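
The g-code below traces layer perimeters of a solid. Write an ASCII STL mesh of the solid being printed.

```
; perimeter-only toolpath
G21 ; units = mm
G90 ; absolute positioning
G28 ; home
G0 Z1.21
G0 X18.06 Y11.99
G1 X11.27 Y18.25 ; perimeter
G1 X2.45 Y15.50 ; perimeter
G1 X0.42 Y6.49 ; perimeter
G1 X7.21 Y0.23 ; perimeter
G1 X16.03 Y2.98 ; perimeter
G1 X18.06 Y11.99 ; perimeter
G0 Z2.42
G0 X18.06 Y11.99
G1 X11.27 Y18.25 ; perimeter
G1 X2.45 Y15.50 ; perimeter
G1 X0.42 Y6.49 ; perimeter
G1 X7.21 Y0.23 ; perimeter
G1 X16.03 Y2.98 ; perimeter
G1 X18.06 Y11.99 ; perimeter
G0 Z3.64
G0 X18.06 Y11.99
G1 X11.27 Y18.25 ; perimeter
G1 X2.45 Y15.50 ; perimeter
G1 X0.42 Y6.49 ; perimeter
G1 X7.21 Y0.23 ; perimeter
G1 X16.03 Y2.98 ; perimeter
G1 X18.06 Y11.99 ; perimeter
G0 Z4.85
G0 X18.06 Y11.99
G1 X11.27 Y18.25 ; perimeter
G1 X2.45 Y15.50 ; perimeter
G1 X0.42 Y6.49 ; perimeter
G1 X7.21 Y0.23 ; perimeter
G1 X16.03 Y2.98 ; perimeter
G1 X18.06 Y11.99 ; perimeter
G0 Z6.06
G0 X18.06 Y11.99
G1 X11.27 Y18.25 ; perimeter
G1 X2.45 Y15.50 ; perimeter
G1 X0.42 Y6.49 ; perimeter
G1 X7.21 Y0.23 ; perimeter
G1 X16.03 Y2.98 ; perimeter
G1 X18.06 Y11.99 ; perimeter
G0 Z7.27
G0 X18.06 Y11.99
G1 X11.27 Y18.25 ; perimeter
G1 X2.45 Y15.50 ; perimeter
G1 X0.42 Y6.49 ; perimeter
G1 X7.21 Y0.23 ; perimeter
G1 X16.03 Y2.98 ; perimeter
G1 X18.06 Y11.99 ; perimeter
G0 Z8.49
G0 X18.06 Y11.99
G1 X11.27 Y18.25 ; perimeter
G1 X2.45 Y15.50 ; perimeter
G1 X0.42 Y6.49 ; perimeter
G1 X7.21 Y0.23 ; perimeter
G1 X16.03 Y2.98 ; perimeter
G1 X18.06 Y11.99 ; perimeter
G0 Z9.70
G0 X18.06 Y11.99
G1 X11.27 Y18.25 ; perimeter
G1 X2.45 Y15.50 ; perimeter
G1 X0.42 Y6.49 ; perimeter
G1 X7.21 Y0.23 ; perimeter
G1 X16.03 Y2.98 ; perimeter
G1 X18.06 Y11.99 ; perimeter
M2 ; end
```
solid part
  facet normal 0.0000 0.0000 -1.0000
    outer loop
      vertex 2.45 15.50 0.00
      vertex 11.27 18.25 0.00
      vertex 18.06 11.99 0.00
    endloop
  endfacet
  facet normal 0.0000 0.0000 -1.0000
    outer loop
      vertex 0.42 6.49 0.00
      vertex 2.45 15.50 0.00
      vertex 18.06 11.99 0.00
    endloop
  endfacet
  facet normal 0.0000 0.0000 -1.0000
    outer loop
      vertex 7.21 0.23 0.00
      vertex 0.42 6.49 0.00
      vertex 18.06 11.99 0.00
    endloop
  endfacet
  facet normal 0.0000 0.0000 -1.0000
    outer loop
      vertex 16.03 2.98 0.00
      vertex 7.21 0.23 0.00
      vertex 18.06 11.99 0.00
    endloop
  endfacet
  facet normal 0.0000 0.0000 1.0000
    outer loop
      vertex 18.06 11.99 9.70
      vertex 11.27 18.25 9.70
      vertex 2.45 15.50 9.70
    endloop
  endfacet
  facet normal 0.0000 0.0000 1.0000
    outer loop
      vertex 18.06 11.99 9.70
      vertex 2.45 15.50 9.70
      vertex 0.42 6.49 9.70
    endloop
  endfacet
  facet normal 0.0000 0.0000 1.0000
    outer loop
      vertex 18.06 11.99 9.70
      vertex 0.42 6.49 9.70
      vertex 7.21 0.23 9.70
    endloop
  endfacet
  facet normal 0.0000 0.0000 1.0000
    outer loop
      vertex 18.06 11.99 9.70
      vertex 7.21 0.23 9.70
      vertex 16.03 2.98 9.70
    endloop
  endfacet
  facet normal 0.6778 0.7352 0.0000
    outer loop
      vertex 18.06 11.99 0.00
      vertex 11.27 18.25 0.00
      vertex 11.27 18.25 9.70
    endloop
  endfacet
  facet normal 0.6778 0.7352 0.0000
    outer loop
      vertex 18.06 11.99 0.00
      vertex 11.27 18.25 9.70
      vertex 18.06 11.99 9.70
    endloop
  endfacet
  facet normal -0.2977 0.9547 0.0000
    outer loop
      vertex 11.27 18.25 0.00
      vertex 2.45 15.50 0.00
      vertex 2.45 15.50 9.70
    endloop
  endfacet
  facet normal -0.2977 0.9547 0.0000
    outer loop
      vertex 11.27 18.25 0.00
      vertex 2.45 15.50 9.70
      vertex 11.27 18.25 9.70
    endloop
  endfacet
  facet normal -0.9755 0.2198 0.0000
    outer loop
      vertex 2.45 15.50 0.00
      vertex 0.42 6.49 0.00
      vertex 0.42 6.49 9.70
    endloop
  endfacet
  facet normal -0.9755 0.2198 0.0000
    outer loop
      vertex 2.45 15.50 0.00
      vertex 0.42 6.49 9.70
      vertex 2.45 15.50 9.70
    endloop
  endfacet
  facet normal -0.6778 -0.7352 0.0000
    outer loop
      vertex 0.42 6.49 0.00
      vertex 7.21 0.23 0.00
      vertex 7.21 0.23 9.70
    endloop
  endfacet
  facet normal -0.6778 -0.7352 0.0000
    outer loop
      vertex 0.42 6.49 0.00
      vertex 7.21 0.23 9.70
      vertex 0.42 6.49 9.70
    endloop
  endfacet
  facet normal 0.2977 -0.9547 0.0000
    outer loop
      vertex 7.21 0.23 0.00
      vertex 16.03 2.98 0.00
      vertex 16.03 2.98 9.70
    endloop
  endfacet
  facet normal 0.2977 -0.9547 0.0000
    outer loop
      vertex 7.21 0.23 0.00
      vertex 16.03 2.98 9.70
      vertex 7.21 0.23 9.70
    endloop
  endfacet
  facet normal 0.9755 -0.2198 0.0000
    outer loop
      vertex 16.03 2.98 0.00
      vertex 18.06 11.99 0.00
      vertex 18.06 11.99 9.70
    endloop
  endfacet
  facet normal 0.9755 -0.2198 0.0000
    outer loop
      vertex 16.03 2.98 0.00
      vertex 18.06 11.99 9.70
      vertex 16.03 2.98 9.70
    endloop
  endfacet
endsolid part

The G0 Z moves step by Δz≈1.21 mm. Every layer's G1 loop is the same polygon, so the solid is a straight extrusion of it from z=0 to z≈9.7. Closing with flat bottom and top caps and triangulating gives 20 facets — a regular 6-sided prism (a cylinder approximated with 6 flat sides), circumscribed radius ≈ 9.24 mm, height ≈ 9.7 mm.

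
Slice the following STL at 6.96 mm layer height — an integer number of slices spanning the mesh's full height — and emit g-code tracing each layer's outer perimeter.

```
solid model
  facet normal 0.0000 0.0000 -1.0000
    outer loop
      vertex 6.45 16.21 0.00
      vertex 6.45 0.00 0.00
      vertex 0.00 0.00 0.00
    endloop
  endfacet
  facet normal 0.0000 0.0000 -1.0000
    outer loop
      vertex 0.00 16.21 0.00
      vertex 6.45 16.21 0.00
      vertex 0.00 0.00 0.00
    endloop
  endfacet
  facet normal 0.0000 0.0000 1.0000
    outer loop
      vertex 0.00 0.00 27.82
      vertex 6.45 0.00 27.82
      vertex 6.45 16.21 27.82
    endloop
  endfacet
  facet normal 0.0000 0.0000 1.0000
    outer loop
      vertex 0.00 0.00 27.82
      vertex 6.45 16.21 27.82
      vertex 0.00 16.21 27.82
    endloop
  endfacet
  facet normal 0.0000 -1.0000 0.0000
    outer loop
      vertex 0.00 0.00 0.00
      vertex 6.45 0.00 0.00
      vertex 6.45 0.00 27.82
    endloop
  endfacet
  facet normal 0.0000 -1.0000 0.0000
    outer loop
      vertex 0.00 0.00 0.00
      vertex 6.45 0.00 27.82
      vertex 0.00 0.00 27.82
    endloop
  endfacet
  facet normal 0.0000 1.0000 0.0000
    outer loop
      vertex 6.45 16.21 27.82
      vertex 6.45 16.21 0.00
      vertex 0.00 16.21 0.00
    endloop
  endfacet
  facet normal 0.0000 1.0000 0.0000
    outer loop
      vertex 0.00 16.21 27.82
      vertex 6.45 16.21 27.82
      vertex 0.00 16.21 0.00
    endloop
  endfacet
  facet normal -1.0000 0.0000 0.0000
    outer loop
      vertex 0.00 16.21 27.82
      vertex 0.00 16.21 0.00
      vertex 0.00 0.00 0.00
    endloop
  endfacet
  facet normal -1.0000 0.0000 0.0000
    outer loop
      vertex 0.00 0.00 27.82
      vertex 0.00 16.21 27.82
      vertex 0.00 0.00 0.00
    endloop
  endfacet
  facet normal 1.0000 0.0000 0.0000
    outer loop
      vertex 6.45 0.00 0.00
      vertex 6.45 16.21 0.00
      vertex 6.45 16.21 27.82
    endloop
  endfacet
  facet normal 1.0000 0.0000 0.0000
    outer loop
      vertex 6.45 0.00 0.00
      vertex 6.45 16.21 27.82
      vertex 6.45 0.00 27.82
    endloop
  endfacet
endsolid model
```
; perimeter-only toolpath
G21 ; units = mm
G90 ; absolute positioning
G28 ; home
; layer 1
G0 Z6.96
G0 X0.00 Y0.00
G1 X6.45 Y0.00
G1 X6.45 Y16.21
G1 X0.00 Y16.21
G1 X0.00 Y0.00
; layer 2
G0 Z13.91
G0 X0.00 Y0.00
G1 X6.45 Y0.00
G1 X6.45 Y16.21
G1 X0.00 Y16.21
G1 X0.00 Y0.00
; layer 3
G0 Z20.87
G0 X0.00 Y0.00
G1 X6.45 Y0.00
G1 X6.45 Y16.21
G1 X0.00 Y16.21
G1 X0.00 Y0.00
; layer 4
G0 Z27.82
G0 X0.00 Y0.00
G1 X6.45 Y0.00
G1 X6.45 Y16.21
G1 X0.00 Y16.21
G1 X0.00 Y0.00
M2 ; end

The solid is a rectangular box, roughly 6.45 × 16.2 mm footprint and 27.8 mm tall. Slicing at Δz = 6.96 mm — 4 equal slices spanning the solid's height, so layer i sits at z = i·h/4 — gives 4 non-empty perimeters. Each is a 4-segment closed polygon; G0 lifts to the layer z and rapids to the start vertex, then G1 traces the edges.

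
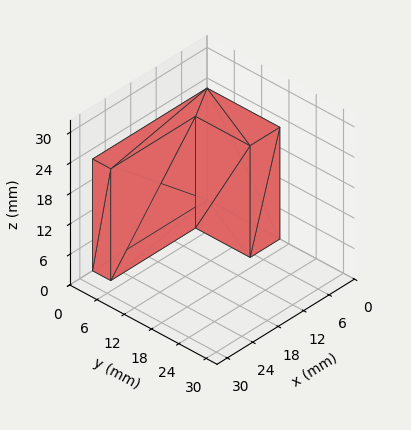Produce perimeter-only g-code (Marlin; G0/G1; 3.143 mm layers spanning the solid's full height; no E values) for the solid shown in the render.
Reading the render: the shape is an L-shaped prism: outer 27 × 16 mm, arm thicknesses ≈ 4 mm (horizontal) and 7 mm (vertical), extruded 22 mm in z (dimensions read to the nearest mm from the axis ticks). For the g-code, the solid's height is divided into equal slices at the stated Δz and each level perimeter traced with G1 moves after a G0 lift.

; perimeter-only toolpath
G21 ; units = mm
G90 ; absolute positioning
G28 ; home
; layer 1
G0 Z3.143
G0 X0.000 Y0.000
G1 X27.000 Y0.000
G1 X27.000 Y4.000
G1 X7.000 Y4.000
G1 X7.000 Y16.000
G1 X0.000 Y16.000
G1 X0.000 Y0.000
; layer 2
G0 Z6.286
G0 X0.000 Y0.000
G1 X27.000 Y0.000
G1 X27.000 Y4.000
G1 X7.000 Y4.000
G1 X7.000 Y16.000
G1 X0.000 Y16.000
G1 X0.000 Y0.000
; layer 3
G0 Z9.429
G0 X0.000 Y0.000
G1 X27.000 Y0.000
G1 X27.000 Y4.000
G1 X7.000 Y4.000
G1 X7.000 Y16.000
G1 X0.000 Y16.000
G1 X0.000 Y0.000
; layer 4
G0 Z12.571
G0 X0.000 Y0.000
G1 X27.000 Y0.000
G1 X27.000 Y4.000
G1 X7.000 Y4.000
G1 X7.000 Y16.000
G1 X0.000 Y16.000
G1 X0.000 Y0.000
; layer 5
G0 Z15.714
G0 X0.000 Y0.000
G1 X27.000 Y0.000
G1 X27.000 Y4.000
G1 X7.000 Y4.000
G1 X7.000 Y16.000
G1 X0.000 Y16.000
G1 X0.000 Y0.000
; layer 6
G0 Z18.857
G0 X0.000 Y0.000
G1 X27.000 Y0.000
G1 X27.000 Y4.000
G1 X7.000 Y4.000
G1 X7.000 Y16.000
G1 X0.000 Y16.000
G1 X0.000 Y0.000
; layer 7
G0 Z22.000
G0 X0.000 Y0.000
G1 X27.000 Y0.000
G1 X27.000 Y4.000
G1 X7.000 Y4.000
G1 X7.000 Y16.000
G1 X0.000 Y16.000
G1 X0.000 Y0.000
M2 ; end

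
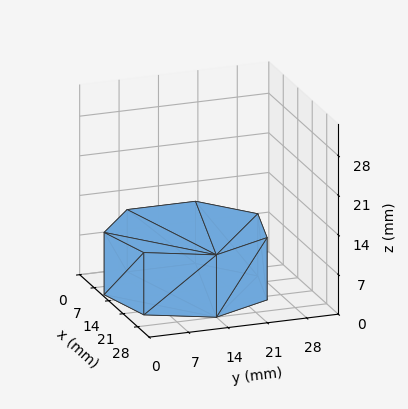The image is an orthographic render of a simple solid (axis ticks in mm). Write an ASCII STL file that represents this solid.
Reading the render: the shape is a regular 7-sided prism (a cylinder approximated with 7 flat sides), circumscribed radius ≈ 14 mm, height ≈ 11 mm (dimensions read to the nearest mm from the axis ticks). For the STL, each face is triangulated and given an outward normal.

solid part
  facet normal 0.0000 0.0000 -1.0000
    outer loop
      vertex 10.885 27.649 0.000
      vertex 22.729 24.946 0.000
      vertex 28.000 14.000 0.000
    endloop
  endfacet
  facet normal 0.0000 0.0000 -1.0000
    outer loop
      vertex 1.386 20.074 0.000
      vertex 10.885 27.649 0.000
      vertex 28.000 14.000 0.000
    endloop
  endfacet
  facet normal 0.0000 0.0000 -1.0000
    outer loop
      vertex 1.386 7.926 0.000
      vertex 1.386 20.074 0.000
      vertex 28.000 14.000 0.000
    endloop
  endfacet
  facet normal 0.0000 0.0000 -1.0000
    outer loop
      vertex 10.885 0.351 0.000
      vertex 1.386 7.926 0.000
      vertex 28.000 14.000 0.000
    endloop
  endfacet
  facet normal 0.0000 0.0000 -1.0000
    outer loop
      vertex 22.729 3.054 0.000
      vertex 10.885 0.351 0.000
      vertex 28.000 14.000 0.000
    endloop
  endfacet
  facet normal 0.0000 0.0000 1.0000
    outer loop
      vertex 28.000 14.000 11.000
      vertex 22.729 24.946 11.000
      vertex 10.885 27.649 11.000
    endloop
  endfacet
  facet normal 0.0000 0.0000 1.0000
    outer loop
      vertex 28.000 14.000 11.000
      vertex 10.885 27.649 11.000
      vertex 1.386 20.074 11.000
    endloop
  endfacet
  facet normal 0.0000 0.0000 1.0000
    outer loop
      vertex 28.000 14.000 11.000
      vertex 1.386 20.074 11.000
      vertex 1.386 7.926 11.000
    endloop
  endfacet
  facet normal 0.0000 0.0000 1.0000
    outer loop
      vertex 28.000 14.000 11.000
      vertex 1.386 7.926 11.000
      vertex 10.885 0.351 11.000
    endloop
  endfacet
  facet normal 0.0000 0.0000 1.0000
    outer loop
      vertex 28.000 14.000 11.000
      vertex 10.885 0.351 11.000
      vertex 22.729 3.054 11.000
    endloop
  endfacet
  facet normal 0.9010 0.4339 0.0000
    outer loop
      vertex 28.000 14.000 0.000
      vertex 22.729 24.946 0.000
      vertex 22.729 24.946 11.000
    endloop
  endfacet
  facet normal 0.9010 0.4339 0.0000
    outer loop
      vertex 28.000 14.000 0.000
      vertex 22.729 24.946 11.000
      vertex 28.000 14.000 11.000
    endloop
  endfacet
  facet normal 0.2225 0.9749 0.0000
    outer loop
      vertex 22.729 24.946 0.000
      vertex 10.885 27.649 0.000
      vertex 10.885 27.649 11.000
    endloop
  endfacet
  facet normal 0.2225 0.9749 0.0000
    outer loop
      vertex 22.729 24.946 0.000
      vertex 10.885 27.649 11.000
      vertex 22.729 24.946 11.000
    endloop
  endfacet
  facet normal -0.6235 0.7818 0.0000
    outer loop
      vertex 10.885 27.649 0.000
      vertex 1.386 20.074 0.000
      vertex 1.386 20.074 11.000
    endloop
  endfacet
  facet normal -0.6235 0.7818 0.0000
    outer loop
      vertex 10.885 27.649 0.000
      vertex 1.386 20.074 11.000
      vertex 10.885 27.649 11.000
    endloop
  endfacet
  facet normal -1.0000 0.0000 0.0000
    outer loop
      vertex 1.386 20.074 0.000
      vertex 1.386 7.926 0.000
      vertex 1.386 7.926 11.000
    endloop
  endfacet
  facet normal -1.0000 0.0000 0.0000
    outer loop
      vertex 1.386 20.074 0.000
      vertex 1.386 7.926 11.000
      vertex 1.386 20.074 11.000
    endloop
  endfacet
  facet normal -0.6235 -0.7818 0.0000
    outer loop
      vertex 1.386 7.926 0.000
      vertex 10.885 0.351 0.000
      vertex 10.885 0.351 11.000
    endloop
  endfacet
  facet normal -0.6235 -0.7818 0.0000
    outer loop
      vertex 1.386 7.926 0.000
      vertex 10.885 0.351 11.000
      vertex 1.386 7.926 11.000
    endloop
  endfacet
  facet normal 0.2225 -0.9749 0.0000
    outer loop
      vertex 10.885 0.351 0.000
      vertex 22.729 3.054 0.000
      vertex 22.729 3.054 11.000
    endloop
  endfacet
  facet normal 0.2225 -0.9749 0.0000
    outer loop
      vertex 10.885 0.351 0.000
      vertex 22.729 3.054 11.000
      vertex 10.885 0.351 11.000
    endloop
  endfacet
  facet normal 0.9010 -0.4339 0.0000
    outer loop
      vertex 22.729 3.054 0.000
      vertex 28.000 14.000 0.000
      vertex 28.000 14.000 11.000
    endloop
  endfacet
  facet normal 0.9010 -0.4339 0.0000
    outer loop
      vertex 22.729 3.054 0.000
      vertex 28.000 14.000 11.000
      vertex 22.729 3.054 11.000
    endloop
  endfacet
endsolid part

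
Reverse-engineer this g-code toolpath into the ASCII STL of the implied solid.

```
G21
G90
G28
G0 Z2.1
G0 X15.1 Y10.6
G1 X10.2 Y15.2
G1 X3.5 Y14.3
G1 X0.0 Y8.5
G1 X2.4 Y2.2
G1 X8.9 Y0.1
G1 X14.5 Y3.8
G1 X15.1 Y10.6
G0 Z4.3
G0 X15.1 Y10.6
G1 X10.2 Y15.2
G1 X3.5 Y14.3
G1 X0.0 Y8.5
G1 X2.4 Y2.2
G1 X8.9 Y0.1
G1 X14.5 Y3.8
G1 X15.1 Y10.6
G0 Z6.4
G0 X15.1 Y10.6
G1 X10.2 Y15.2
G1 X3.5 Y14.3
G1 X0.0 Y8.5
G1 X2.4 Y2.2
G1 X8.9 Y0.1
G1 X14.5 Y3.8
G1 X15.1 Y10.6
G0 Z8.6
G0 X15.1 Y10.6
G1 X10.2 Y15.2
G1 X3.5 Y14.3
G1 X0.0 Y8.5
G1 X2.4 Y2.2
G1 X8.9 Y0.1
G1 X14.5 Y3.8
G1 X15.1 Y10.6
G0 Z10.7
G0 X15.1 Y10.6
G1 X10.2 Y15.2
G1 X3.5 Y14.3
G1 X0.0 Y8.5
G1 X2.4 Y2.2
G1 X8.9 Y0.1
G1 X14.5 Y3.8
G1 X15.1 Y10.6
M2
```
solid part
  facet normal 0.0000 0.0000 -1.0000
    outer loop
      vertex 3.5 14.3 0.0
      vertex 10.2 15.2 0.0
      vertex 15.1 10.6 0.0
    endloop
  endfacet
  facet normal 0.0000 0.0000 -1.0000
    outer loop
      vertex 0.0 8.5 0.0
      vertex 3.5 14.3 0.0
      vertex 15.1 10.6 0.0
    endloop
  endfacet
  facet normal 0.0000 0.0000 -1.0000
    outer loop
      vertex 2.4 2.2 0.0
      vertex 0.0 8.5 0.0
      vertex 15.1 10.6 0.0
    endloop
  endfacet
  facet normal 0.0000 0.0000 -1.0000
    outer loop
      vertex 8.9 0.1 0.0
      vertex 2.4 2.2 0.0
      vertex 15.1 10.6 0.0
    endloop
  endfacet
  facet normal 0.0000 0.0000 -1.0000
    outer loop
      vertex 14.5 3.8 0.0
      vertex 8.9 0.1 0.0
      vertex 15.1 10.6 0.0
    endloop
  endfacet
  facet normal 0.0000 0.0000 1.0000
    outer loop
      vertex 15.1 10.6 10.7
      vertex 10.2 15.2 10.7
      vertex 3.5 14.3 10.7
    endloop
  endfacet
  facet normal 0.0000 0.0000 1.0000
    outer loop
      vertex 15.1 10.6 10.7
      vertex 3.5 14.3 10.7
      vertex 0.0 8.5 10.7
    endloop
  endfacet
  facet normal 0.0000 0.0000 1.0000
    outer loop
      vertex 15.1 10.6 10.7
      vertex 0.0 8.5 10.7
      vertex 2.4 2.2 10.7
    endloop
  endfacet
  facet normal 0.0000 0.0000 1.0000
    outer loop
      vertex 15.1 10.6 10.7
      vertex 2.4 2.2 10.7
      vertex 8.9 0.1 10.7
    endloop
  endfacet
  facet normal 0.0000 0.0000 1.0000
    outer loop
      vertex 15.1 10.6 10.7
      vertex 8.9 0.1 10.7
      vertex 14.5 3.8 10.7
    endloop
  endfacet
  facet normal 0.6844 0.7291 0.0000
    outer loop
      vertex 15.1 10.6 0.0
      vertex 10.2 15.2 0.0
      vertex 10.2 15.2 10.7
    endloop
  endfacet
  facet normal 0.6844 0.7291 0.0000
    outer loop
      vertex 15.1 10.6 0.0
      vertex 10.2 15.2 10.7
      vertex 15.1 10.6 10.7
    endloop
  endfacet
  facet normal -0.1331 0.9911 0.0000
    outer loop
      vertex 10.2 15.2 0.0
      vertex 3.5 14.3 0.0
      vertex 3.5 14.3 10.7
    endloop
  endfacet
  facet normal -0.1331 0.9911 0.0000
    outer loop
      vertex 10.2 15.2 0.0
      vertex 3.5 14.3 10.7
      vertex 10.2 15.2 10.7
    endloop
  endfacet
  facet normal -0.8562 0.5167 0.0000
    outer loop
      vertex 3.5 14.3 0.0
      vertex 0.0 8.5 0.0
      vertex 0.0 8.5 10.7
    endloop
  endfacet
  facet normal -0.8562 0.5167 0.0000
    outer loop
      vertex 3.5 14.3 0.0
      vertex 0.0 8.5 10.7
      vertex 3.5 14.3 10.7
    endloop
  endfacet
  facet normal -0.9345 -0.3560 0.0000
    outer loop
      vertex 0.0 8.5 0.0
      vertex 2.4 2.2 0.0
      vertex 2.4 2.2 10.7
    endloop
  endfacet
  facet normal -0.9345 -0.3560 0.0000
    outer loop
      vertex 0.0 8.5 0.0
      vertex 2.4 2.2 10.7
      vertex 0.0 8.5 10.7
    endloop
  endfacet
  facet normal -0.3074 -0.9516 0.0000
    outer loop
      vertex 2.4 2.2 0.0
      vertex 8.9 0.1 0.0
      vertex 8.9 0.1 10.7
    endloop
  endfacet
  facet normal -0.3074 -0.9516 0.0000
    outer loop
      vertex 2.4 2.2 0.0
      vertex 8.9 0.1 10.7
      vertex 2.4 2.2 10.7
    endloop
  endfacet
  facet normal 0.5513 -0.8343 0.0000
    outer loop
      vertex 8.9 0.1 0.0
      vertex 14.5 3.8 0.0
      vertex 14.5 3.8 10.7
    endloop
  endfacet
  facet normal 0.5513 -0.8343 0.0000
    outer loop
      vertex 8.9 0.1 0.0
      vertex 14.5 3.8 10.7
      vertex 8.9 0.1 10.7
    endloop
  endfacet
  facet normal 0.9961 -0.0879 0.0000
    outer loop
      vertex 14.5 3.8 0.0
      vertex 15.1 10.6 0.0
      vertex 15.1 10.6 10.7
    endloop
  endfacet
  facet normal 0.9961 -0.0879 0.0000
    outer loop
      vertex 14.5 3.8 0.0
      vertex 15.1 10.6 10.7
      vertex 14.5 3.8 10.7
    endloop
  endfacet
endsolid part

The G0 Z moves step by Δz≈2.1 mm. Every layer's G1 loop is the same polygon, so the solid is a straight extrusion of it from z=0 to z≈10.7. Closing with flat bottom and top caps and triangulating gives 24 facets — a regular 7-sided prism (a cylinder approximated with 7 flat sides), circumscribed radius ≈ 7.8 mm, height ≈ 10.7 mm.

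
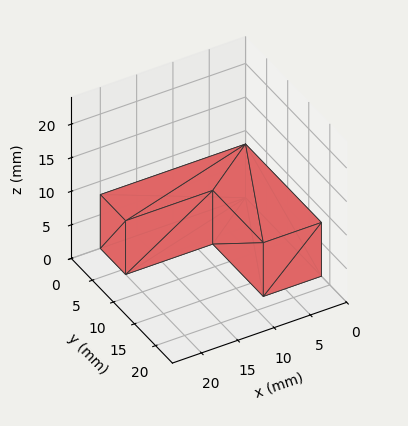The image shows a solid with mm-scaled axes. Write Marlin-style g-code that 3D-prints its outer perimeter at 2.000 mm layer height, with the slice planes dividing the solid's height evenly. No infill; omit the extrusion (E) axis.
Reading the render: the shape is an L-shaped prism: outer 20 × 18 mm, arm thicknesses ≈ 6 mm (horizontal) and 8 mm (vertical), extruded 8 mm in z (dimensions read to the nearest mm from the axis ticks). For the g-code, the solid's height is divided into equal slices at the stated Δz and each level perimeter traced with G1 moves after a G0 lift.

; perimeter-only toolpath
G21 ; units = mm
G90 ; absolute positioning
G28 ; home
; layer 1
G0 Z2.000
G0 X0.000 Y0.000
G1 X20.000 Y0.000
G1 X20.000 Y6.000
G1 X8.000 Y6.000
G1 X8.000 Y18.000
G1 X0.000 Y18.000
G1 X0.000 Y0.000
; layer 2
G0 Z4.000
G0 X0.000 Y0.000
G1 X20.000 Y0.000
G1 X20.000 Y6.000
G1 X8.000 Y6.000
G1 X8.000 Y18.000
G1 X0.000 Y18.000
G1 X0.000 Y0.000
; layer 3
G0 Z6.000
G0 X0.000 Y0.000
G1 X20.000 Y0.000
G1 X20.000 Y6.000
G1 X8.000 Y6.000
G1 X8.000 Y18.000
G1 X0.000 Y18.000
G1 X0.000 Y0.000
; layer 4
G0 Z8.000
G0 X0.000 Y0.000
G1 X20.000 Y0.000
G1 X20.000 Y6.000
G1 X8.000 Y6.000
G1 X8.000 Y18.000
G1 X0.000 Y18.000
G1 X0.000 Y0.000
M2 ; end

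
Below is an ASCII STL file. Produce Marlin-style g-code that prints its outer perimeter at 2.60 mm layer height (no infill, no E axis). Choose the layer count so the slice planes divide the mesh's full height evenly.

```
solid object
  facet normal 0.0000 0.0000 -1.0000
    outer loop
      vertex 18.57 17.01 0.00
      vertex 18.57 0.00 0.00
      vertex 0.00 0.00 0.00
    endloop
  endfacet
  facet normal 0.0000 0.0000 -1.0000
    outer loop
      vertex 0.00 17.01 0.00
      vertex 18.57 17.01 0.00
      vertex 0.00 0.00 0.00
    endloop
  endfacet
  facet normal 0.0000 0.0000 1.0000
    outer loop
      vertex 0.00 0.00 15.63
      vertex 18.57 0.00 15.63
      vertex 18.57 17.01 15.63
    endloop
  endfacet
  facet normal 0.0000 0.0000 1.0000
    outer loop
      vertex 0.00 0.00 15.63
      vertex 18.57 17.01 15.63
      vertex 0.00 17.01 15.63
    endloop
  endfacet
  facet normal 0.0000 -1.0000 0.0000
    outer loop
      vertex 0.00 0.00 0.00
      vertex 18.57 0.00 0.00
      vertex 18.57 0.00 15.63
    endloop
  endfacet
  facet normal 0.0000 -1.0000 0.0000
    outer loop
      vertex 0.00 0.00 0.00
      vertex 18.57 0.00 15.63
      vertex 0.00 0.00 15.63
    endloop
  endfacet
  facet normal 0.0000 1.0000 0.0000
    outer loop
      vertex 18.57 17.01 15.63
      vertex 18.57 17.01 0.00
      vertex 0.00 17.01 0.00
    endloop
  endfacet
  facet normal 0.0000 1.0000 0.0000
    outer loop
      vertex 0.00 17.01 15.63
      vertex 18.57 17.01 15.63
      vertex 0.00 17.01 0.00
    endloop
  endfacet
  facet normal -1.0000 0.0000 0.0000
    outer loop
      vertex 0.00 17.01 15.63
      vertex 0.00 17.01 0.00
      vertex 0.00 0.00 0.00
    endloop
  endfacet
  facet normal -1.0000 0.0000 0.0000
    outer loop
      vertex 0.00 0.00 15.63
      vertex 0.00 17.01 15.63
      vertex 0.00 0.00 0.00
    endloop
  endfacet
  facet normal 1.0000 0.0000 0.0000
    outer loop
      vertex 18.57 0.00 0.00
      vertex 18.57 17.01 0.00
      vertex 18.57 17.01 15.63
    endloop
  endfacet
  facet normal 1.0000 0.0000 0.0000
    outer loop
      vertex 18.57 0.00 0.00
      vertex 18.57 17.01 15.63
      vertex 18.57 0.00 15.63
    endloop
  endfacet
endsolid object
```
; perimeter-only toolpath
G21 ; units = mm
G90 ; absolute positioning
G28 ; home
; layer 1
G0 Z2.60
G0 X0.00 Y0.00
G1 X18.57 Y0.00
G1 X18.57 Y17.01
G1 X0.00 Y17.01
G1 X0.00 Y0.00
; layer 2
G0 Z5.21
G0 X0.00 Y0.00
G1 X18.57 Y0.00
G1 X18.57 Y17.01
G1 X0.00 Y17.01
G1 X0.00 Y0.00
; layer 3
G0 Z7.81
G0 X0.00 Y0.00
G1 X18.57 Y0.00
G1 X18.57 Y17.01
G1 X0.00 Y17.01
G1 X0.00 Y0.00
; layer 4
G0 Z10.42
G0 X0.00 Y0.00
G1 X18.57 Y0.00
G1 X18.57 Y17.01
G1 X0.00 Y17.01
G1 X0.00 Y0.00
; layer 5
G0 Z13.03
G0 X0.00 Y0.00
G1 X18.57 Y0.00
G1 X18.57 Y17.01
G1 X0.00 Y17.01
G1 X0.00 Y0.00
; layer 6
G0 Z15.63
G0 X0.00 Y0.00
G1 X18.57 Y0.00
G1 X18.57 Y17.01
G1 X0.00 Y17.01
G1 X0.00 Y0.00
M2 ; end

The solid is a rectangular box, roughly 18.6 × 17 mm footprint and 15.6 mm tall. Slicing at Δz = 2.60 mm — 6 equal slices spanning the solid's height, so layer i sits at z = i·h/6 — gives 6 non-empty perimeters. Each is a 4-segment closed polygon; G0 lifts to the layer z and rapids to the start vertex, then G1 traces the edges.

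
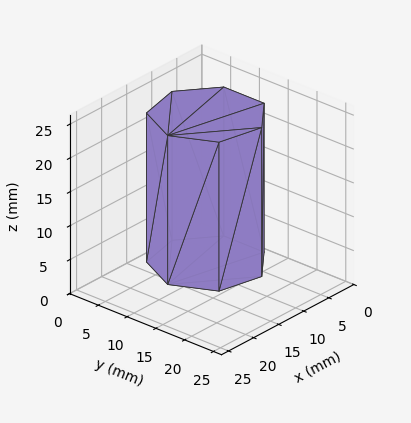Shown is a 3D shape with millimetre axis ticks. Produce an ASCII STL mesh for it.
Reading the render: the shape is a regular 7-sided prism (a cylinder approximated with 7 flat sides), circumscribed radius ≈ 8 mm, height ≈ 22 mm (dimensions read to the nearest mm from the axis ticks). For the STL, each face is triangulated and given an outward normal.

solid part
  facet normal 0.0000 0.0000 -1.0000
    outer loop
      vertex 6.2 15.8 0.0
      vertex 13.0 14.3 0.0
      vertex 16.0 8.0 0.0
    endloop
  endfacet
  facet normal 0.0000 0.0000 -1.0000
    outer loop
      vertex 0.8 11.5 0.0
      vertex 6.2 15.8 0.0
      vertex 16.0 8.0 0.0
    endloop
  endfacet
  facet normal 0.0000 0.0000 -1.0000
    outer loop
      vertex 0.8 4.5 0.0
      vertex 0.8 11.5 0.0
      vertex 16.0 8.0 0.0
    endloop
  endfacet
  facet normal 0.0000 0.0000 -1.0000
    outer loop
      vertex 6.2 0.2 0.0
      vertex 0.8 4.5 0.0
      vertex 16.0 8.0 0.0
    endloop
  endfacet
  facet normal 0.0000 0.0000 -1.0000
    outer loop
      vertex 13.0 1.7 0.0
      vertex 6.2 0.2 0.0
      vertex 16.0 8.0 0.0
    endloop
  endfacet
  facet normal 0.0000 0.0000 1.0000
    outer loop
      vertex 16.0 8.0 22.0
      vertex 13.0 14.3 22.0
      vertex 6.2 15.8 22.0
    endloop
  endfacet
  facet normal 0.0000 0.0000 1.0000
    outer loop
      vertex 16.0 8.0 22.0
      vertex 6.2 15.8 22.0
      vertex 0.8 11.5 22.0
    endloop
  endfacet
  facet normal 0.0000 0.0000 1.0000
    outer loop
      vertex 16.0 8.0 22.0
      vertex 0.8 11.5 22.0
      vertex 0.8 4.5 22.0
    endloop
  endfacet
  facet normal 0.0000 0.0000 1.0000
    outer loop
      vertex 16.0 8.0 22.0
      vertex 0.8 4.5 22.0
      vertex 6.2 0.2 22.0
    endloop
  endfacet
  facet normal 0.0000 0.0000 1.0000
    outer loop
      vertex 16.0 8.0 22.0
      vertex 6.2 0.2 22.0
      vertex 13.0 1.7 22.0
    endloop
  endfacet
  facet normal 0.9029 0.4299 0.0000
    outer loop
      vertex 16.0 8.0 0.0
      vertex 13.0 14.3 0.0
      vertex 13.0 14.3 22.0
    endloop
  endfacet
  facet normal 0.9029 0.4299 0.0000
    outer loop
      vertex 16.0 8.0 0.0
      vertex 13.0 14.3 22.0
      vertex 16.0 8.0 22.0
    endloop
  endfacet
  facet normal 0.2154 0.9765 0.0000
    outer loop
      vertex 13.0 14.3 0.0
      vertex 6.2 15.8 0.0
      vertex 6.2 15.8 22.0
    endloop
  endfacet
  facet normal 0.2154 0.9765 0.0000
    outer loop
      vertex 13.0 14.3 0.0
      vertex 6.2 15.8 22.0
      vertex 13.0 14.3 22.0
    endloop
  endfacet
  facet normal -0.6229 0.7823 0.0000
    outer loop
      vertex 6.2 15.8 0.0
      vertex 0.8 11.5 0.0
      vertex 0.8 11.5 22.0
    endloop
  endfacet
  facet normal -0.6229 0.7823 0.0000
    outer loop
      vertex 6.2 15.8 0.0
      vertex 0.8 11.5 22.0
      vertex 6.2 15.8 22.0
    endloop
  endfacet
  facet normal -1.0000 0.0000 0.0000
    outer loop
      vertex 0.8 11.5 0.0
      vertex 0.8 4.5 0.0
      vertex 0.8 4.5 22.0
    endloop
  endfacet
  facet normal -1.0000 0.0000 0.0000
    outer loop
      vertex 0.8 11.5 0.0
      vertex 0.8 4.5 22.0
      vertex 0.8 11.5 22.0
    endloop
  endfacet
  facet normal -0.6229 -0.7823 0.0000
    outer loop
      vertex 0.8 4.5 0.0
      vertex 6.2 0.2 0.0
      vertex 6.2 0.2 22.0
    endloop
  endfacet
  facet normal -0.6229 -0.7823 0.0000
    outer loop
      vertex 0.8 4.5 0.0
      vertex 6.2 0.2 22.0
      vertex 0.8 4.5 22.0
    endloop
  endfacet
  facet normal 0.2154 -0.9765 0.0000
    outer loop
      vertex 6.2 0.2 0.0
      vertex 13.0 1.7 0.0
      vertex 13.0 1.7 22.0
    endloop
  endfacet
  facet normal 0.2154 -0.9765 0.0000
    outer loop
      vertex 6.2 0.2 0.0
      vertex 13.0 1.7 22.0
      vertex 6.2 0.2 22.0
    endloop
  endfacet
  facet normal 0.9029 -0.4299 0.0000
    outer loop
      vertex 13.0 1.7 0.0
      vertex 16.0 8.0 0.0
      vertex 16.0 8.0 22.0
    endloop
  endfacet
  facet normal 0.9029 -0.4299 0.0000
    outer loop
      vertex 13.0 1.7 0.0
      vertex 16.0 8.0 22.0
      vertex 13.0 1.7 22.0
    endloop
  endfacet
endsolid part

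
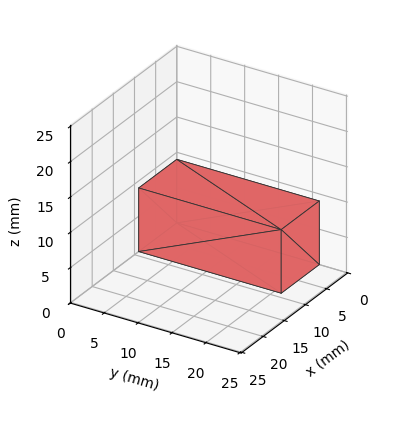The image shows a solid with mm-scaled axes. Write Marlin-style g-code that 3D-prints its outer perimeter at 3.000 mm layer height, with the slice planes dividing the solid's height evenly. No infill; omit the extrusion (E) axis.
Reading the render: the shape is a rectangular box, roughly 9 × 21 mm footprint and 9 mm tall (dimensions read to the nearest mm from the axis ticks). For the g-code, the solid's height is divided into equal slices at the stated Δz and each level perimeter traced with G1 moves after a G0 lift.

; perimeter-only toolpath
G21 ; units = mm
G90 ; absolute positioning
G28 ; home
; layer 1
G0 Z3.000
G0 X0.000 Y0.000
G1 X9.000 Y0.000
G1 X9.000 Y21.000
G1 X0.000 Y21.000
G1 X0.000 Y0.000
; layer 2
G0 Z6.000
G0 X0.000 Y0.000
G1 X9.000 Y0.000
G1 X9.000 Y21.000
G1 X0.000 Y21.000
G1 X0.000 Y0.000
; layer 3
G0 Z9.000
G0 X0.000 Y0.000
G1 X9.000 Y0.000
G1 X9.000 Y21.000
G1 X0.000 Y21.000
G1 X0.000 Y0.000
M2 ; end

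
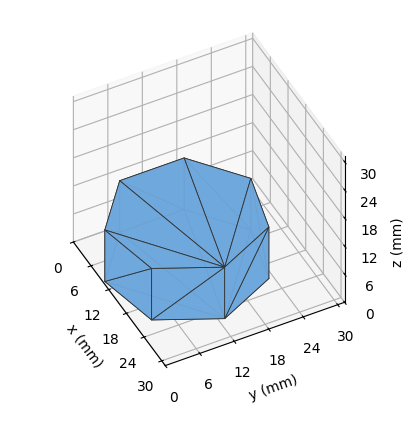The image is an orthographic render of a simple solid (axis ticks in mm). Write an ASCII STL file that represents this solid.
Reading the render: the shape is a regular 7-sided prism (a cylinder approximated with 7 flat sides), circumscribed radius ≈ 13 mm, height ≈ 11 mm (dimensions read to the nearest mm from the axis ticks). For the STL, each face is triangulated and given an outward normal.

solid part
  facet normal 0.0000 0.0000 -1.0000
    outer loop
      vertex 10.1 25.7 0.0
      vertex 21.1 23.2 0.0
      vertex 26.0 13.0 0.0
    endloop
  endfacet
  facet normal 0.0000 0.0000 -1.0000
    outer loop
      vertex 1.3 18.6 0.0
      vertex 10.1 25.7 0.0
      vertex 26.0 13.0 0.0
    endloop
  endfacet
  facet normal 0.0000 0.0000 -1.0000
    outer loop
      vertex 1.3 7.4 0.0
      vertex 1.3 18.6 0.0
      vertex 26.0 13.0 0.0
    endloop
  endfacet
  facet normal 0.0000 0.0000 -1.0000
    outer loop
      vertex 10.1 0.3 0.0
      vertex 1.3 7.4 0.0
      vertex 26.0 13.0 0.0
    endloop
  endfacet
  facet normal 0.0000 0.0000 -1.0000
    outer loop
      vertex 21.1 2.8 0.0
      vertex 10.1 0.3 0.0
      vertex 26.0 13.0 0.0
    endloop
  endfacet
  facet normal 0.0000 0.0000 1.0000
    outer loop
      vertex 26.0 13.0 11.0
      vertex 21.1 23.2 11.0
      vertex 10.1 25.7 11.0
    endloop
  endfacet
  facet normal 0.0000 0.0000 1.0000
    outer loop
      vertex 26.0 13.0 11.0
      vertex 10.1 25.7 11.0
      vertex 1.3 18.6 11.0
    endloop
  endfacet
  facet normal 0.0000 0.0000 1.0000
    outer loop
      vertex 26.0 13.0 11.0
      vertex 1.3 18.6 11.0
      vertex 1.3 7.4 11.0
    endloop
  endfacet
  facet normal 0.0000 0.0000 1.0000
    outer loop
      vertex 26.0 13.0 11.0
      vertex 1.3 7.4 11.0
      vertex 10.1 0.3 11.0
    endloop
  endfacet
  facet normal 0.0000 0.0000 1.0000
    outer loop
      vertex 26.0 13.0 11.0
      vertex 10.1 0.3 11.0
      vertex 21.1 2.8 11.0
    endloop
  endfacet
  facet normal 0.9014 0.4330 0.0000
    outer loop
      vertex 26.0 13.0 0.0
      vertex 21.1 23.2 0.0
      vertex 21.1 23.2 11.0
    endloop
  endfacet
  facet normal 0.9014 0.4330 0.0000
    outer loop
      vertex 26.0 13.0 0.0
      vertex 21.1 23.2 11.0
      vertex 26.0 13.0 11.0
    endloop
  endfacet
  facet normal 0.2216 0.9751 0.0000
    outer loop
      vertex 21.1 23.2 0.0
      vertex 10.1 25.7 0.0
      vertex 10.1 25.7 11.0
    endloop
  endfacet
  facet normal 0.2216 0.9751 0.0000
    outer loop
      vertex 21.1 23.2 0.0
      vertex 10.1 25.7 11.0
      vertex 21.1 23.2 11.0
    endloop
  endfacet
  facet normal -0.6279 0.7783 0.0000
    outer loop
      vertex 10.1 25.7 0.0
      vertex 1.3 18.6 0.0
      vertex 1.3 18.6 11.0
    endloop
  endfacet
  facet normal -0.6279 0.7783 0.0000
    outer loop
      vertex 10.1 25.7 0.0
      vertex 1.3 18.6 11.0
      vertex 10.1 25.7 11.0
    endloop
  endfacet
  facet normal -1.0000 0.0000 0.0000
    outer loop
      vertex 1.3 18.6 0.0
      vertex 1.3 7.4 0.0
      vertex 1.3 7.4 11.0
    endloop
  endfacet
  facet normal -1.0000 0.0000 0.0000
    outer loop
      vertex 1.3 18.6 0.0
      vertex 1.3 7.4 11.0
      vertex 1.3 18.6 11.0
    endloop
  endfacet
  facet normal -0.6279 -0.7783 0.0000
    outer loop
      vertex 1.3 7.4 0.0
      vertex 10.1 0.3 0.0
      vertex 10.1 0.3 11.0
    endloop
  endfacet
  facet normal -0.6279 -0.7783 0.0000
    outer loop
      vertex 1.3 7.4 0.0
      vertex 10.1 0.3 11.0
      vertex 1.3 7.4 11.0
    endloop
  endfacet
  facet normal 0.2216 -0.9751 0.0000
    outer loop
      vertex 10.1 0.3 0.0
      vertex 21.1 2.8 0.0
      vertex 21.1 2.8 11.0
    endloop
  endfacet
  facet normal 0.2216 -0.9751 0.0000
    outer loop
      vertex 10.1 0.3 0.0
      vertex 21.1 2.8 11.0
      vertex 10.1 0.3 11.0
    endloop
  endfacet
  facet normal 0.9014 -0.4330 0.0000
    outer loop
      vertex 21.1 2.8 0.0
      vertex 26.0 13.0 0.0
      vertex 26.0 13.0 11.0
    endloop
  endfacet
  facet normal 0.9014 -0.4330 0.0000
    outer loop
      vertex 21.1 2.8 0.0
      vertex 26.0 13.0 11.0
      vertex 21.1 2.8 11.0
    endloop
  endfacet
endsolid part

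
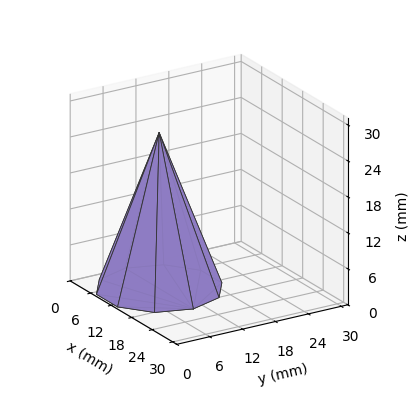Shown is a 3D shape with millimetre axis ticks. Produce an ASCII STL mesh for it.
Reading the render: the shape is a regular 10-sided pyramid, base circumscribed radius ≈ 10 mm, apex at z ≈ 26 mm (dimensions read to the nearest mm from the axis ticks). For the STL, each face is triangulated and given an outward normal.

solid part
  facet normal 0.0000 0.0000 -1.0000
    outer loop
      vertex 13.09 19.51 0.00
      vertex 18.09 15.88 0.00
      vertex 20.00 10.00 0.00
    endloop
  endfacet
  facet normal 0.0000 0.0000 -1.0000
    outer loop
      vertex 6.91 19.51 0.00
      vertex 13.09 19.51 0.00
      vertex 20.00 10.00 0.00
    endloop
  endfacet
  facet normal 0.0000 0.0000 -1.0000
    outer loop
      vertex 1.91 15.88 0.00
      vertex 6.91 19.51 0.00
      vertex 20.00 10.00 0.00
    endloop
  endfacet
  facet normal 0.0000 0.0000 -1.0000
    outer loop
      vertex 0.00 10.00 0.00
      vertex 1.91 15.88 0.00
      vertex 20.00 10.00 0.00
    endloop
  endfacet
  facet normal 0.0000 0.0000 -1.0000
    outer loop
      vertex 1.91 4.12 0.00
      vertex 0.00 10.00 0.00
      vertex 20.00 10.00 0.00
    endloop
  endfacet
  facet normal 0.0000 0.0000 -1.0000
    outer loop
      vertex 6.91 0.49 0.00
      vertex 1.91 4.12 0.00
      vertex 20.00 10.00 0.00
    endloop
  endfacet
  facet normal 0.0000 0.0000 -1.0000
    outer loop
      vertex 13.09 0.49 0.00
      vertex 6.91 0.49 0.00
      vertex 20.00 10.00 0.00
    endloop
  endfacet
  facet normal 0.0000 0.0000 -1.0000
    outer loop
      vertex 18.09 4.12 0.00
      vertex 13.09 0.49 0.00
      vertex 20.00 10.00 0.00
    endloop
  endfacet
  facet normal 0.8932 0.2901 0.3435
    outer loop
      vertex 20.00 10.00 0.00
      vertex 18.09 15.88 0.00
      vertex 10.00 10.00 26.00
    endloop
  endfacet
  facet normal 0.5517 0.7600 0.3435
    outer loop
      vertex 18.09 15.88 0.00
      vertex 13.09 19.51 0.00
      vertex 10.00 10.00 26.00
    endloop
  endfacet
  facet normal 0.0000 0.9391 0.3435
    outer loop
      vertex 13.09 19.51 0.00
      vertex 6.91 19.51 0.00
      vertex 10.00 10.00 26.00
    endloop
  endfacet
  facet normal -0.5517 0.7600 0.3435
    outer loop
      vertex 6.91 19.51 0.00
      vertex 1.91 15.88 0.00
      vertex 10.00 10.00 26.00
    endloop
  endfacet
  facet normal -0.8932 0.2901 0.3435
    outer loop
      vertex 1.91 15.88 0.00
      vertex 0.00 10.00 0.00
      vertex 10.00 10.00 26.00
    endloop
  endfacet
  facet normal -0.8932 -0.2901 0.3435
    outer loop
      vertex 0.00 10.00 0.00
      vertex 1.91 4.12 0.00
      vertex 10.00 10.00 26.00
    endloop
  endfacet
  facet normal -0.5517 -0.7600 0.3435
    outer loop
      vertex 1.91 4.12 0.00
      vertex 6.91 0.49 0.00
      vertex 10.00 10.00 26.00
    endloop
  endfacet
  facet normal 0.0000 -0.9391 0.3435
    outer loop
      vertex 6.91 0.49 0.00
      vertex 13.09 0.49 0.00
      vertex 10.00 10.00 26.00
    endloop
  endfacet
  facet normal 0.5517 -0.7600 0.3435
    outer loop
      vertex 13.09 0.49 0.00
      vertex 18.09 4.12 0.00
      vertex 10.00 10.00 26.00
    endloop
  endfacet
  facet normal 0.8932 -0.2901 0.3435
    outer loop
      vertex 18.09 4.12 0.00
      vertex 20.00 10.00 0.00
      vertex 10.00 10.00 26.00
    endloop
  endfacet
endsolid part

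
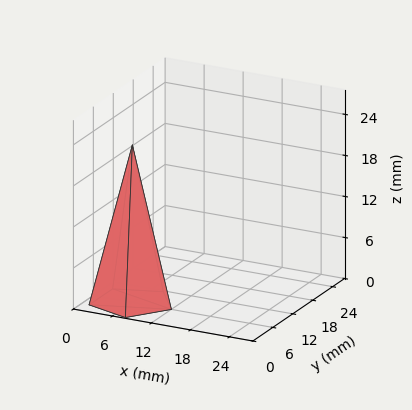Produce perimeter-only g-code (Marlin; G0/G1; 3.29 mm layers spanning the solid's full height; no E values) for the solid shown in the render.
Reading the render: the shape is a regular 5-sided pyramid, base circumscribed radius ≈ 6 mm, apex at z ≈ 23 mm (dimensions read to the nearest mm from the axis ticks). For the g-code, the solid's height is divided into equal slices at the stated Δz and each level perimeter traced with G1 moves after a G0 lift.

; perimeter-only toolpath
G21 ; units = mm
G90 ; absolute positioning
G28 ; home
; layer 1
G0 Z3.29
G0 X11.14 Y6.00
G1 X7.59 Y10.89
G1 X1.84 Y9.03
G1 X1.84 Y2.97
G1 X7.59 Y1.11
G1 X11.14 Y6.00
; layer 2
G0 Z6.57
G0 X10.29 Y6.00
G1 X7.32 Y10.08
G1 X2.54 Y8.52
G1 X2.54 Y3.48
G1 X7.32 Y1.92
G1 X10.29 Y6.00
; layer 3
G0 Z9.86
G0 X9.43 Y6.00
G1 X7.06 Y9.26
G1 X3.23 Y8.02
G1 X3.23 Y3.98
G1 X7.06 Y2.74
G1 X9.43 Y6.00
; layer 4
G0 Z13.14
G0 X8.57 Y6.00
G1 X6.79 Y8.45
G1 X3.92 Y7.51
G1 X3.92 Y4.49
G1 X6.79 Y3.55
G1 X8.57 Y6.00
; layer 5
G0 Z16.43
G0 X7.71 Y6.00
G1 X6.53 Y7.63
G1 X4.61 Y7.01
G1 X4.61 Y4.99
G1 X6.53 Y4.37
G1 X7.71 Y6.00
; layer 6
G0 Z19.71
G0 X6.86 Y6.00
G1 X6.26 Y6.82
G1 X5.31 Y6.50
G1 X5.31 Y5.50
G1 X6.26 Y5.18
G1 X6.86 Y6.00
M2 ; end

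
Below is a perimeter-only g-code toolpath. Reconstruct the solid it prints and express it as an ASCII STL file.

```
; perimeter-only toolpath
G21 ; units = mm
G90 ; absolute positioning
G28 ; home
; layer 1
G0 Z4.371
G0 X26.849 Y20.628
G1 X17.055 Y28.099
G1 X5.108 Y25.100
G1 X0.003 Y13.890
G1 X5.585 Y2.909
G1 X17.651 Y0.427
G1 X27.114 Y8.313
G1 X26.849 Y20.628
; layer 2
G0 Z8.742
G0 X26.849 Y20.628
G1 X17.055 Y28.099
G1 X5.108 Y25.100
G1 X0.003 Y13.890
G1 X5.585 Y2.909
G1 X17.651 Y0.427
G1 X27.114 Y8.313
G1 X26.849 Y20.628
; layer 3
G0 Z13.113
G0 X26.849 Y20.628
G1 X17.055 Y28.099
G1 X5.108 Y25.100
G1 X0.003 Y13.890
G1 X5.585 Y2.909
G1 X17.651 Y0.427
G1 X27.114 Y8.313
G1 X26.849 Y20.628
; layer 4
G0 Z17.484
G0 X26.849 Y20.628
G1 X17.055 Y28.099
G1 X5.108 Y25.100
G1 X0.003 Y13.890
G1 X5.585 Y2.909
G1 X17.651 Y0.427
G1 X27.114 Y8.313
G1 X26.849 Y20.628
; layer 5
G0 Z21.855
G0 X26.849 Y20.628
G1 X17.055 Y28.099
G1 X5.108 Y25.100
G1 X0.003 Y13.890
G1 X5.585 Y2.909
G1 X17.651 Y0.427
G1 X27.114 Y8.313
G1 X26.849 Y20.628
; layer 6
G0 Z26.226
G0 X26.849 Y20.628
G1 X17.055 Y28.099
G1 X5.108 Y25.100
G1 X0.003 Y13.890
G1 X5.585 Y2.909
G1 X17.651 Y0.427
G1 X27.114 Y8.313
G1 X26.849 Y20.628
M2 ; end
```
solid part
  facet normal 0.0000 0.0000 -1.0000
    outer loop
      vertex 5.108 25.100 0.000
      vertex 17.055 28.099 0.000
      vertex 26.849 20.628 0.000
    endloop
  endfacet
  facet normal 0.0000 0.0000 -1.0000
    outer loop
      vertex 0.003 13.890 0.000
      vertex 5.108 25.100 0.000
      vertex 26.849 20.628 0.000
    endloop
  endfacet
  facet normal 0.0000 0.0000 -1.0000
    outer loop
      vertex 5.585 2.909 0.000
      vertex 0.003 13.890 0.000
      vertex 26.849 20.628 0.000
    endloop
  endfacet
  facet normal 0.0000 0.0000 -1.0000
    outer loop
      vertex 17.651 0.427 0.000
      vertex 5.585 2.909 0.000
      vertex 26.849 20.628 0.000
    endloop
  endfacet
  facet normal 0.0000 0.0000 -1.0000
    outer loop
      vertex 27.114 8.313 0.000
      vertex 17.651 0.427 0.000
      vertex 26.849 20.628 0.000
    endloop
  endfacet
  facet normal 0.0000 0.0000 1.0000
    outer loop
      vertex 26.849 20.628 26.226
      vertex 17.055 28.099 26.226
      vertex 5.108 25.100 26.226
    endloop
  endfacet
  facet normal 0.0000 0.0000 1.0000
    outer loop
      vertex 26.849 20.628 26.226
      vertex 5.108 25.100 26.226
      vertex 0.003 13.890 26.226
    endloop
  endfacet
  facet normal 0.0000 0.0000 1.0000
    outer loop
      vertex 26.849 20.628 26.226
      vertex 0.003 13.890 26.226
      vertex 5.585 2.909 26.226
    endloop
  endfacet
  facet normal 0.0000 0.0000 1.0000
    outer loop
      vertex 26.849 20.628 26.226
      vertex 5.585 2.909 26.226
      vertex 17.651 0.427 26.226
    endloop
  endfacet
  facet normal 0.0000 0.0000 1.0000
    outer loop
      vertex 26.849 20.628 26.226
      vertex 17.651 0.427 26.226
      vertex 27.114 8.313 26.226
    endloop
  endfacet
  facet normal 0.6065 0.7951 0.0000
    outer loop
      vertex 26.849 20.628 0.000
      vertex 17.055 28.099 0.000
      vertex 17.055 28.099 26.226
    endloop
  endfacet
  facet normal 0.6065 0.7951 0.0000
    outer loop
      vertex 26.849 20.628 0.000
      vertex 17.055 28.099 26.226
      vertex 26.849 20.628 26.226
    endloop
  endfacet
  facet normal -0.2435 0.9699 0.0000
    outer loop
      vertex 17.055 28.099 0.000
      vertex 5.108 25.100 0.000
      vertex 5.108 25.100 26.226
    endloop
  endfacet
  facet normal -0.2435 0.9699 0.0000
    outer loop
      vertex 17.055 28.099 0.000
      vertex 5.108 25.100 26.226
      vertex 17.055 28.099 26.226
    endloop
  endfacet
  facet normal -0.9101 0.4144 0.0000
    outer loop
      vertex 5.108 25.100 0.000
      vertex 0.003 13.890 0.000
      vertex 0.003 13.890 26.226
    endloop
  endfacet
  facet normal -0.9101 0.4144 0.0000
    outer loop
      vertex 5.108 25.100 0.000
      vertex 0.003 13.890 26.226
      vertex 5.108 25.100 26.226
    endloop
  endfacet
  facet normal -0.8914 -0.4531 0.0000
    outer loop
      vertex 0.003 13.890 0.000
      vertex 5.585 2.909 0.000
      vertex 5.585 2.909 26.226
    endloop
  endfacet
  facet normal -0.8914 -0.4531 0.0000
    outer loop
      vertex 0.003 13.890 0.000
      vertex 5.585 2.909 26.226
      vertex 0.003 13.890 26.226
    endloop
  endfacet
  facet normal -0.2015 -0.9795 0.0000
    outer loop
      vertex 5.585 2.909 0.000
      vertex 17.651 0.427 0.000
      vertex 17.651 0.427 26.226
    endloop
  endfacet
  facet normal -0.2015 -0.9795 0.0000
    outer loop
      vertex 5.585 2.909 0.000
      vertex 17.651 0.427 26.226
      vertex 5.585 2.909 26.226
    endloop
  endfacet
  facet normal 0.6402 -0.7682 0.0000
    outer loop
      vertex 17.651 0.427 0.000
      vertex 27.114 8.313 0.000
      vertex 27.114 8.313 26.226
    endloop
  endfacet
  facet normal 0.6402 -0.7682 0.0000
    outer loop
      vertex 17.651 0.427 0.000
      vertex 27.114 8.313 26.226
      vertex 17.651 0.427 26.226
    endloop
  endfacet
  facet normal 0.9998 0.0215 0.0000
    outer loop
      vertex 27.114 8.313 0.000
      vertex 26.849 20.628 0.000
      vertex 26.849 20.628 26.226
    endloop
  endfacet
  facet normal 0.9998 0.0215 0.0000
    outer loop
      vertex 27.114 8.313 0.000
      vertex 26.849 20.628 26.226
      vertex 27.114 8.313 26.226
    endloop
  endfacet
endsolid part

The G0 Z moves step by Δz≈4.371 mm. Every layer's G1 loop is the same polygon, so the solid is a straight extrusion of it from z=0 to z≈26.2. Closing with flat bottom and top caps and triangulating gives 24 facets — a regular 7-sided prism (a cylinder approximated with 7 flat sides), circumscribed radius ≈ 14.2 mm, height ≈ 26.2 mm.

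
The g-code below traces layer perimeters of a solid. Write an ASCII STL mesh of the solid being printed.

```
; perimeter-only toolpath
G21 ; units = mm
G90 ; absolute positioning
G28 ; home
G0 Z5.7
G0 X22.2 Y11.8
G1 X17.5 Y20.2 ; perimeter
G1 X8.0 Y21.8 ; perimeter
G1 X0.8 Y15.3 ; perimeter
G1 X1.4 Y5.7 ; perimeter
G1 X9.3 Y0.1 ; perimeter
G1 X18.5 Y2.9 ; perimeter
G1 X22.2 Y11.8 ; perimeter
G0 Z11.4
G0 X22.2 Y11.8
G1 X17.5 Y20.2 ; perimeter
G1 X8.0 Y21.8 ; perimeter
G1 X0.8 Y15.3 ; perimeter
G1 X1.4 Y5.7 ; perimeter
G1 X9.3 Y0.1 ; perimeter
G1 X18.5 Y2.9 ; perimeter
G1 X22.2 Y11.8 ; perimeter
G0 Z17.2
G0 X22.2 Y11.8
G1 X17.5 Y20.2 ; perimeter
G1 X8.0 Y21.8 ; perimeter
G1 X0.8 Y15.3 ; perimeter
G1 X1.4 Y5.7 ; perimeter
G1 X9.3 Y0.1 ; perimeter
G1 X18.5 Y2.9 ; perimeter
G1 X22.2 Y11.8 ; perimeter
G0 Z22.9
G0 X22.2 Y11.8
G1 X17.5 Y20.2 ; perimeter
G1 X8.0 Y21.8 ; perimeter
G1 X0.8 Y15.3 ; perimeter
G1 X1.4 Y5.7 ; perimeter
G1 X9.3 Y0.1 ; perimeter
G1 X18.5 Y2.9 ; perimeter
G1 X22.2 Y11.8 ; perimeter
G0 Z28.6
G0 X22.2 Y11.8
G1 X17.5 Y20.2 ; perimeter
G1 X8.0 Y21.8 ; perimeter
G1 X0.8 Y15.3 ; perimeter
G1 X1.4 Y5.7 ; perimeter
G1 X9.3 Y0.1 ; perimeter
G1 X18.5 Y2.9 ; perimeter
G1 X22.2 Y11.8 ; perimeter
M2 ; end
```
solid part
  facet normal 0.0000 0.0000 -1.0000
    outer loop
      vertex 8.0 21.8 0.0
      vertex 17.5 20.2 0.0
      vertex 22.2 11.8 0.0
    endloop
  endfacet
  facet normal 0.0000 0.0000 -1.0000
    outer loop
      vertex 0.8 15.3 0.0
      vertex 8.0 21.8 0.0
      vertex 22.2 11.8 0.0
    endloop
  endfacet
  facet normal 0.0000 0.0000 -1.0000
    outer loop
      vertex 1.4 5.7 0.0
      vertex 0.8 15.3 0.0
      vertex 22.2 11.8 0.0
    endloop
  endfacet
  facet normal 0.0000 0.0000 -1.0000
    outer loop
      vertex 9.3 0.1 0.0
      vertex 1.4 5.7 0.0
      vertex 22.2 11.8 0.0
    endloop
  endfacet
  facet normal 0.0000 0.0000 -1.0000
    outer loop
      vertex 18.5 2.9 0.0
      vertex 9.3 0.1 0.0
      vertex 22.2 11.8 0.0
    endloop
  endfacet
  facet normal 0.0000 0.0000 1.0000
    outer loop
      vertex 22.2 11.8 28.6
      vertex 17.5 20.2 28.6
      vertex 8.0 21.8 28.6
    endloop
  endfacet
  facet normal 0.0000 0.0000 1.0000
    outer loop
      vertex 22.2 11.8 28.6
      vertex 8.0 21.8 28.6
      vertex 0.8 15.3 28.6
    endloop
  endfacet
  facet normal 0.0000 0.0000 1.0000
    outer loop
      vertex 22.2 11.8 28.6
      vertex 0.8 15.3 28.6
      vertex 1.4 5.7 28.6
    endloop
  endfacet
  facet normal 0.0000 0.0000 1.0000
    outer loop
      vertex 22.2 11.8 28.6
      vertex 1.4 5.7 28.6
      vertex 9.3 0.1 28.6
    endloop
  endfacet
  facet normal 0.0000 0.0000 1.0000
    outer loop
      vertex 22.2 11.8 28.6
      vertex 9.3 0.1 28.6
      vertex 18.5 2.9 28.6
    endloop
  endfacet
  facet normal 0.8727 0.4883 0.0000
    outer loop
      vertex 22.2 11.8 0.0
      vertex 17.5 20.2 0.0
      vertex 17.5 20.2 28.6
    endloop
  endfacet
  facet normal 0.8727 0.4883 0.0000
    outer loop
      vertex 22.2 11.8 0.0
      vertex 17.5 20.2 28.6
      vertex 22.2 11.8 28.6
    endloop
  endfacet
  facet normal 0.1661 0.9861 0.0000
    outer loop
      vertex 17.5 20.2 0.0
      vertex 8.0 21.8 0.0
      vertex 8.0 21.8 28.6
    endloop
  endfacet
  facet normal 0.1661 0.9861 0.0000
    outer loop
      vertex 17.5 20.2 0.0
      vertex 8.0 21.8 28.6
      vertex 17.5 20.2 28.6
    endloop
  endfacet
  facet normal -0.6701 0.7423 0.0000
    outer loop
      vertex 8.0 21.8 0.0
      vertex 0.8 15.3 0.0
      vertex 0.8 15.3 28.6
    endloop
  endfacet
  facet normal -0.6701 0.7423 0.0000
    outer loop
      vertex 8.0 21.8 0.0
      vertex 0.8 15.3 28.6
      vertex 8.0 21.8 28.6
    endloop
  endfacet
  facet normal -0.9981 -0.0624 0.0000
    outer loop
      vertex 0.8 15.3 0.0
      vertex 1.4 5.7 0.0
      vertex 1.4 5.7 28.6
    endloop
  endfacet
  facet normal -0.9981 -0.0624 0.0000
    outer loop
      vertex 0.8 15.3 0.0
      vertex 1.4 5.7 28.6
      vertex 0.8 15.3 28.6
    endloop
  endfacet
  facet normal -0.5783 -0.8158 0.0000
    outer loop
      vertex 1.4 5.7 0.0
      vertex 9.3 0.1 0.0
      vertex 9.3 0.1 28.6
    endloop
  endfacet
  facet normal -0.5783 -0.8158 0.0000
    outer loop
      vertex 1.4 5.7 0.0
      vertex 9.3 0.1 28.6
      vertex 1.4 5.7 28.6
    endloop
  endfacet
  facet normal 0.2912 -0.9567 0.0000
    outer loop
      vertex 9.3 0.1 0.0
      vertex 18.5 2.9 0.0
      vertex 18.5 2.9 28.6
    endloop
  endfacet
  facet normal 0.2912 -0.9567 0.0000
    outer loop
      vertex 9.3 0.1 0.0
      vertex 18.5 2.9 28.6
      vertex 9.3 0.1 28.6
    endloop
  endfacet
  facet normal 0.9234 -0.3839 0.0000
    outer loop
      vertex 18.5 2.9 0.0
      vertex 22.2 11.8 0.0
      vertex 22.2 11.8 28.6
    endloop
  endfacet
  facet normal 0.9234 -0.3839 0.0000
    outer loop
      vertex 18.5 2.9 0.0
      vertex 22.2 11.8 28.6
      vertex 18.5 2.9 28.6
    endloop
  endfacet
endsolid part

The G0 Z moves step by Δz≈5.7 mm. Every layer's G1 loop is the same polygon, so the solid is a straight extrusion of it from z=0 to z≈28.6. Closing with flat bottom and top caps and triangulating gives 24 facets — a regular 7-sided prism (a cylinder approximated with 7 flat sides), circumscribed radius ≈ 11.1 mm, height ≈ 28.6 mm.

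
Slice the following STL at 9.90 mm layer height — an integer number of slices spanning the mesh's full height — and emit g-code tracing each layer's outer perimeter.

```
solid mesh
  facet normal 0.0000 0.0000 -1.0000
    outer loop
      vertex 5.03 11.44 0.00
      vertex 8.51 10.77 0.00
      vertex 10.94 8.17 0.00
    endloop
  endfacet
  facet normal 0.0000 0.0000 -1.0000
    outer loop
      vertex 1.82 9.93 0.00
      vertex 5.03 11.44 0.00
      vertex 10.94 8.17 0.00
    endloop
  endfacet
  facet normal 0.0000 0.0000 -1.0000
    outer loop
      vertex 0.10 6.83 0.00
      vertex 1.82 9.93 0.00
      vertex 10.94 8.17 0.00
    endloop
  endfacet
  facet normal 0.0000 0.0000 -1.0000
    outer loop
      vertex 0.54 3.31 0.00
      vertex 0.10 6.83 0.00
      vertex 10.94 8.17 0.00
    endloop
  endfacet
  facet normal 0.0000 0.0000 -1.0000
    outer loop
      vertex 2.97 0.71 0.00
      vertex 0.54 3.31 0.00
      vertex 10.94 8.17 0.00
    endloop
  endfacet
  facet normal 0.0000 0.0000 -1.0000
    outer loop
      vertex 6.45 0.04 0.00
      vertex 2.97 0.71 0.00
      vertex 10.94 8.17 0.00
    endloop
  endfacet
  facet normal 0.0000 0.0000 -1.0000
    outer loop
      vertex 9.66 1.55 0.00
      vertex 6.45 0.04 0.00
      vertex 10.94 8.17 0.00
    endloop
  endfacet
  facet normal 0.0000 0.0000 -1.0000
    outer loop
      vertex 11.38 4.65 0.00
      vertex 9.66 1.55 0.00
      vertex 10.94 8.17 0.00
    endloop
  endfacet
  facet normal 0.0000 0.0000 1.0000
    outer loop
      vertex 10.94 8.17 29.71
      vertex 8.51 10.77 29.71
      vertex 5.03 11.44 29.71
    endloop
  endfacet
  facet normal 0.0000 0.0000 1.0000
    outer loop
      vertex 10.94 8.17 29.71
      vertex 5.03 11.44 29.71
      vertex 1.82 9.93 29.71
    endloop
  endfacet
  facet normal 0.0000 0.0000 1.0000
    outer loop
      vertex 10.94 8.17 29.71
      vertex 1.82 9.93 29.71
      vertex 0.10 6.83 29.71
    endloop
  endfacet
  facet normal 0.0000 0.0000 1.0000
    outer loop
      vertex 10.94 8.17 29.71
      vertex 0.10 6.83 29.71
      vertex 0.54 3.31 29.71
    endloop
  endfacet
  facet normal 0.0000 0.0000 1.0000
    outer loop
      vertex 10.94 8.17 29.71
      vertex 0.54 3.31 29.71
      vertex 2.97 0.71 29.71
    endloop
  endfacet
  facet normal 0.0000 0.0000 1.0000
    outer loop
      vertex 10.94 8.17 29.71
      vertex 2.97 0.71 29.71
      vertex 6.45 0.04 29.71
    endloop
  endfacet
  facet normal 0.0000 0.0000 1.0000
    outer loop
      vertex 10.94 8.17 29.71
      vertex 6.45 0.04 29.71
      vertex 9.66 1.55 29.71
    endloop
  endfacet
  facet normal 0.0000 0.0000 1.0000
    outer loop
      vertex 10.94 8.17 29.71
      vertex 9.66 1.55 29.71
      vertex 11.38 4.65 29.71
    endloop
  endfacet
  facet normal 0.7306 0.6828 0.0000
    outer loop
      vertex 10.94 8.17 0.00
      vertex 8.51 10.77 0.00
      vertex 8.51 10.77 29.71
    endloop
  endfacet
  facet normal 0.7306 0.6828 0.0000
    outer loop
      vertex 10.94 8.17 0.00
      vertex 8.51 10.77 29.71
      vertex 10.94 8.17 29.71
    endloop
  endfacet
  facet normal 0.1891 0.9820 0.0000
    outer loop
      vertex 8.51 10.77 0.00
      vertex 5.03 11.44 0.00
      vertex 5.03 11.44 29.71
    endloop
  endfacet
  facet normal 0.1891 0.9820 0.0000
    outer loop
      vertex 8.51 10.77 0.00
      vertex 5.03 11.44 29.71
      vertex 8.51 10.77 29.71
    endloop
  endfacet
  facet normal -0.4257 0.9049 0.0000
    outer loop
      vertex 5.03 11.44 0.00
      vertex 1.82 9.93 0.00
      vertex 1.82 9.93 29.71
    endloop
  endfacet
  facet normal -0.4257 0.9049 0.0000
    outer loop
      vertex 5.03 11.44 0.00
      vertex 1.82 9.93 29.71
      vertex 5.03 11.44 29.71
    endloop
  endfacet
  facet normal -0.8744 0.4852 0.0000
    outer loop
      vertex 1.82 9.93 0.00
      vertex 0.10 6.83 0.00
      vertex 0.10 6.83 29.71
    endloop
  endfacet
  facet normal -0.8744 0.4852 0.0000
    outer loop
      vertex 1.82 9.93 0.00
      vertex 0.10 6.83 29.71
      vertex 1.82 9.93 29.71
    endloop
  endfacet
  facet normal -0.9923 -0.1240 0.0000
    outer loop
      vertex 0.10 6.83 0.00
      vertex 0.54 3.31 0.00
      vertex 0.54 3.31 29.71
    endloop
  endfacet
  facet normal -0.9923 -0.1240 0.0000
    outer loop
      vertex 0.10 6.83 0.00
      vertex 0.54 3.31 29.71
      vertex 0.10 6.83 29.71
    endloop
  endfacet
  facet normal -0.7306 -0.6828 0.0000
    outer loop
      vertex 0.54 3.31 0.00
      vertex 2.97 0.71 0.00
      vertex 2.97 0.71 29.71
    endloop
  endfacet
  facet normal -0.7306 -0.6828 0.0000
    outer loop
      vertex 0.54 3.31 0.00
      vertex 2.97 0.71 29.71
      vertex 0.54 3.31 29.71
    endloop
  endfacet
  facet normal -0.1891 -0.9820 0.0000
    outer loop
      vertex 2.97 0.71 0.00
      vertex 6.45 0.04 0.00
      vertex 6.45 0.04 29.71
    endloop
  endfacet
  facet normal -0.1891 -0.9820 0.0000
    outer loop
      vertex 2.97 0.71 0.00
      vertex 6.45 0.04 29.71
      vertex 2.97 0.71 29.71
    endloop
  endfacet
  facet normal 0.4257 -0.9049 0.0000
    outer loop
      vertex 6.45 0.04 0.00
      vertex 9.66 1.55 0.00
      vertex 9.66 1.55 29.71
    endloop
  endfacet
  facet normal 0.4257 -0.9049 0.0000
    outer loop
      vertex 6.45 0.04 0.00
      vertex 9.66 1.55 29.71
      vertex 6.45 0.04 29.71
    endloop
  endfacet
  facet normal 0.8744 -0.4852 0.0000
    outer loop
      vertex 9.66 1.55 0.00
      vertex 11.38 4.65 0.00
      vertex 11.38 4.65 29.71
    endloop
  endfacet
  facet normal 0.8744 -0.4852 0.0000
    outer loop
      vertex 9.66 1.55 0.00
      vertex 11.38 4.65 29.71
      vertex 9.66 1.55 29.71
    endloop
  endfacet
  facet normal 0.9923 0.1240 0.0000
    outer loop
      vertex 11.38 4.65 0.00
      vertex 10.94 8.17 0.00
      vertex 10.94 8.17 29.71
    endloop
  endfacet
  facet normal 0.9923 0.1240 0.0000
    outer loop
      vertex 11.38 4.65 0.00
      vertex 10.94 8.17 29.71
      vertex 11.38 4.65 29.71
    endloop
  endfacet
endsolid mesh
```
; perimeter-only toolpath
G21 ; units = mm
G90 ; absolute positioning
G28 ; home
; layer 1
G0 Z9.90
G0 X10.94 Y8.17
G1 X8.51 Y10.77
G1 X5.03 Y11.44
G1 X1.82 Y9.93
G1 X0.10 Y6.83
G1 X0.54 Y3.31
G1 X2.97 Y0.71
G1 X6.45 Y0.04
G1 X9.66 Y1.55
G1 X11.38 Y4.65
G1 X10.94 Y8.17
; layer 2
G0 Z19.81
G0 X10.94 Y8.17
G1 X8.51 Y10.77
G1 X5.03 Y11.44
G1 X1.82 Y9.93
G1 X0.10 Y6.83
G1 X0.54 Y3.31
G1 X2.97 Y0.71
G1 X6.45 Y0.04
G1 X9.66 Y1.55
G1 X11.38 Y4.65
G1 X10.94 Y8.17
; layer 3
G0 Z29.71
G0 X10.94 Y8.17
G1 X8.51 Y10.77
G1 X5.03 Y11.44
G1 X1.82 Y9.93
G1 X0.10 Y6.83
G1 X0.54 Y3.31
G1 X2.97 Y0.71
G1 X6.45 Y0.04
G1 X9.66 Y1.55
G1 X11.38 Y4.65
G1 X10.94 Y8.17
M2 ; end

The solid is a regular 10-sided prism (a cylinder approximated with 10 flat sides), circumscribed radius ≈ 5.74 mm, height ≈ 29.7 mm. Slicing at Δz = 9.90 mm — 3 equal slices spanning the solid's height, so layer i sits at z = i·h/3 — gives 3 non-empty perimeters. Each is a 10-segment closed polygon; G0 lifts to the layer z and rapids to the start vertex, then G1 traces the edges.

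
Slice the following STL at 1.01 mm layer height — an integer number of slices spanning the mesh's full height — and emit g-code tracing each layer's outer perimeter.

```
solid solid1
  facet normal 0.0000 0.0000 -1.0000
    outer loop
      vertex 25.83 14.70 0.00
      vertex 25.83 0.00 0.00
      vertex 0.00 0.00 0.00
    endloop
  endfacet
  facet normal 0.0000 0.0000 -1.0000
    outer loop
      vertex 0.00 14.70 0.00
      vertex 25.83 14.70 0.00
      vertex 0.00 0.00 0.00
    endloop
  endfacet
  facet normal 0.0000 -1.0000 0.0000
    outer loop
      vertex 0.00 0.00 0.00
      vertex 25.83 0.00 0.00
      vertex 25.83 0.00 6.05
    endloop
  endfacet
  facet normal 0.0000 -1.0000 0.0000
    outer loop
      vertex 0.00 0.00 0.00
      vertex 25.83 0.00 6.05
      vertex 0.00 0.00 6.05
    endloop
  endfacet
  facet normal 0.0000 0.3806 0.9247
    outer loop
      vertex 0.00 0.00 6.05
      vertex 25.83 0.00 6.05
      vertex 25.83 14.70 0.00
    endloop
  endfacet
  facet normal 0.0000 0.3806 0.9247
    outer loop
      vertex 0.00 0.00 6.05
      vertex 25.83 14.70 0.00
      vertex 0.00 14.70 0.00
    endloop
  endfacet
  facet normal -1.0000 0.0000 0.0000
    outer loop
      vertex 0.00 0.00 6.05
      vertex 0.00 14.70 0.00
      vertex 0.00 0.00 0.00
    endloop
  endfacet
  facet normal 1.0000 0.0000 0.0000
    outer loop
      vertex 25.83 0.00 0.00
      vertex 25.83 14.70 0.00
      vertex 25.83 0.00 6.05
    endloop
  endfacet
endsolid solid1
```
; perimeter-only toolpath
G21 ; units = mm
G90 ; absolute positioning
G28 ; home
; layer 1
G0 Z1.01
G0 X0.00 Y0.00
G1 X25.83 Y0.00
G1 X25.83 Y12.25
G1 X0.00 Y12.25
G1 X0.00 Y0.00
; layer 2
G0 Z2.02
G0 X0.00 Y0.00
G1 X25.83 Y0.00
G1 X25.83 Y9.80
G1 X0.00 Y9.80
G1 X0.00 Y0.00
; layer 3
G0 Z3.02
G0 X0.00 Y0.00
G1 X25.83 Y0.00
G1 X25.83 Y7.35
G1 X0.00 Y7.35
G1 X0.00 Y0.00
; layer 4
G0 Z4.03
G0 X0.00 Y0.00
G1 X25.83 Y0.00
G1 X25.83 Y4.90
G1 X0.00 Y4.90
G1 X0.00 Y0.00
; layer 5
G0 Z5.04
G0 X0.00 Y0.00
G1 X25.83 Y0.00
G1 X25.83 Y2.45
G1 X0.00 Y2.45
G1 X0.00 Y0.00
M2 ; end

The solid is a wedge (ramp): 25.8 × 14.7 mm base, rising to 6.05 mm along the y=0 edge and sloping linearly to z=0 at y=14.7. Slicing at Δz = 1.01 mm — 6 equal slices spanning the solid's height, so layer i sits at z = i·h/6 — gives 5 non-empty perimeters. Each is a 4-segment closed polygon; G0 lifts to the layer z and rapids to the start vertex, then G1 traces the edges. The cross-section shrinks linearly with z (the slice at the apex is degenerate and omitted).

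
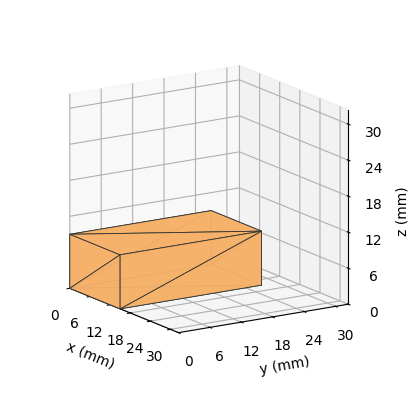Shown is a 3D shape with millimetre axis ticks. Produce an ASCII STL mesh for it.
Reading the render: the shape is a rectangular box, roughly 15 × 27 mm footprint and 9 mm tall (dimensions read to the nearest mm from the axis ticks). For the STL, each face is triangulated and given an outward normal.

solid part
  facet normal 0.0000 0.0000 -1.0000
    outer loop
      vertex 15.0 27.0 0.0
      vertex 15.0 0.0 0.0
      vertex 0.0 0.0 0.0
    endloop
  endfacet
  facet normal 0.0000 0.0000 -1.0000
    outer loop
      vertex 0.0 27.0 0.0
      vertex 15.0 27.0 0.0
      vertex 0.0 0.0 0.0
    endloop
  endfacet
  facet normal 0.0000 0.0000 1.0000
    outer loop
      vertex 0.0 0.0 9.0
      vertex 15.0 0.0 9.0
      vertex 15.0 27.0 9.0
    endloop
  endfacet
  facet normal 0.0000 0.0000 1.0000
    outer loop
      vertex 0.0 0.0 9.0
      vertex 15.0 27.0 9.0
      vertex 0.0 27.0 9.0
    endloop
  endfacet
  facet normal 0.0000 -1.0000 0.0000
    outer loop
      vertex 0.0 0.0 0.0
      vertex 15.0 0.0 0.0
      vertex 15.0 0.0 9.0
    endloop
  endfacet
  facet normal 0.0000 -1.0000 0.0000
    outer loop
      vertex 0.0 0.0 0.0
      vertex 15.0 0.0 9.0
      vertex 0.0 0.0 9.0
    endloop
  endfacet
  facet normal 0.0000 1.0000 0.0000
    outer loop
      vertex 15.0 27.0 9.0
      vertex 15.0 27.0 0.0
      vertex 0.0 27.0 0.0
    endloop
  endfacet
  facet normal 0.0000 1.0000 0.0000
    outer loop
      vertex 0.0 27.0 9.0
      vertex 15.0 27.0 9.0
      vertex 0.0 27.0 0.0
    endloop
  endfacet
  facet normal -1.0000 0.0000 0.0000
    outer loop
      vertex 0.0 27.0 9.0
      vertex 0.0 27.0 0.0
      vertex 0.0 0.0 0.0
    endloop
  endfacet
  facet normal -1.0000 0.0000 0.0000
    outer loop
      vertex 0.0 0.0 9.0
      vertex 0.0 27.0 9.0
      vertex 0.0 0.0 0.0
    endloop
  endfacet
  facet normal 1.0000 0.0000 0.0000
    outer loop
      vertex 15.0 0.0 0.0
      vertex 15.0 27.0 0.0
      vertex 15.0 27.0 9.0
    endloop
  endfacet
  facet normal 1.0000 0.0000 0.0000
    outer loop
      vertex 15.0 0.0 0.0
      vertex 15.0 27.0 9.0
      vertex 15.0 0.0 9.0
    endloop
  endfacet
endsolid part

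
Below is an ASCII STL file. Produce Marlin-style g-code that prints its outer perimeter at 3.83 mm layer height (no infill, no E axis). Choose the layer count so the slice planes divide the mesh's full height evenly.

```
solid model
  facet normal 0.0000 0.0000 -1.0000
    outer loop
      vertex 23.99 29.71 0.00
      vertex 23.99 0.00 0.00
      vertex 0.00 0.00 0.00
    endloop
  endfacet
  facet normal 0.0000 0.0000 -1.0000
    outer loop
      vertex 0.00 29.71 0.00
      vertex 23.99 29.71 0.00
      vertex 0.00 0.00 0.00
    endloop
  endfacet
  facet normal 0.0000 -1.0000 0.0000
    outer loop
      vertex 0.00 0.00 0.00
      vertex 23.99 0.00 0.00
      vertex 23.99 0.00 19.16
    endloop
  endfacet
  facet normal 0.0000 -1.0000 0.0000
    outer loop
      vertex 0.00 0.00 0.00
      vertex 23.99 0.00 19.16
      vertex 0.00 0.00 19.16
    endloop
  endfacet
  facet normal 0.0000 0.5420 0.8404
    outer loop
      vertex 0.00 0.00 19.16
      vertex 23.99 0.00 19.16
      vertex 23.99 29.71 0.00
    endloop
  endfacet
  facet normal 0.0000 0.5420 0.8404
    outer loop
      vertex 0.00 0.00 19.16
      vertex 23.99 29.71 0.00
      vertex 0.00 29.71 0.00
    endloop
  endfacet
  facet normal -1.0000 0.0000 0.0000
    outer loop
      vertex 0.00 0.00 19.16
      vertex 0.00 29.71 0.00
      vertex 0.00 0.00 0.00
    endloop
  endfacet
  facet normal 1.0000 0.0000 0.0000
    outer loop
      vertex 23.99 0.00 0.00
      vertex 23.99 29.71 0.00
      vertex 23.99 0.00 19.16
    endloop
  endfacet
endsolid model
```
; perimeter-only toolpath
G21 ; units = mm
G90 ; absolute positioning
G28 ; home
; layer 1
G0 Z3.83
G0 X0.00 Y0.00
G1 X23.99 Y0.00
G1 X23.99 Y23.77
G1 X0.00 Y23.77
G1 X0.00 Y0.00
; layer 2
G0 Z7.66
G0 X0.00 Y0.00
G1 X23.99 Y0.00
G1 X23.99 Y17.83
G1 X0.00 Y17.83
G1 X0.00 Y0.00
; layer 3
G0 Z11.50
G0 X0.00 Y0.00
G1 X23.99 Y0.00
G1 X23.99 Y11.88
G1 X0.00 Y11.88
G1 X0.00 Y0.00
; layer 4
G0 Z15.33
G0 X0.00 Y0.00
G1 X23.99 Y0.00
G1 X23.99 Y5.94
G1 X0.00 Y5.94
G1 X0.00 Y0.00
M2 ; end

The solid is a wedge (ramp): 24 × 29.7 mm base, rising to 19.2 mm along the y=0 edge and sloping linearly to z=0 at y=29.7. Slicing at Δz = 3.83 mm — 5 equal slices spanning the solid's height, so layer i sits at z = i·h/5 — gives 4 non-empty perimeters. Each is a 4-segment closed polygon; G0 lifts to the layer z and rapids to the start vertex, then G1 traces the edges. The cross-section shrinks linearly with z (the slice at the apex is degenerate and omitted).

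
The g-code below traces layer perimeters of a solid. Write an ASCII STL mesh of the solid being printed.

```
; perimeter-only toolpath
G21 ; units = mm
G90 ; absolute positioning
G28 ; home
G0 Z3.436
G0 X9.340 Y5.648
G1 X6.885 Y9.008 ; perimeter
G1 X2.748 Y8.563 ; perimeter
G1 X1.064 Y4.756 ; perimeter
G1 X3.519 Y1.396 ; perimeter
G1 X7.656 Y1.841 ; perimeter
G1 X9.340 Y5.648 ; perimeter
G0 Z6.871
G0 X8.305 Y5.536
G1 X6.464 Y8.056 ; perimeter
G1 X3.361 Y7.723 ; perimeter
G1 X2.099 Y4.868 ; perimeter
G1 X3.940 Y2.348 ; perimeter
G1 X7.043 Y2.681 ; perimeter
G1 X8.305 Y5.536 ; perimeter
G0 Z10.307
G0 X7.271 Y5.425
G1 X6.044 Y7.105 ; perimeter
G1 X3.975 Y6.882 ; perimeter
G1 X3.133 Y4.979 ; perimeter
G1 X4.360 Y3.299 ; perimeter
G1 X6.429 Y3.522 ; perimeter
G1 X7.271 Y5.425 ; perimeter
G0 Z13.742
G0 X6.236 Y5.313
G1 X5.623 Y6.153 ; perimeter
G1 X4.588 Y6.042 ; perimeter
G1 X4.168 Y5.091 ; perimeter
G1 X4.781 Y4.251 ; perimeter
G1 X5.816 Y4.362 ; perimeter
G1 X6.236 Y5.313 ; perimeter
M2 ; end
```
solid part
  facet normal 0.0000 0.0000 -1.0000
    outer loop
      vertex 2.134 9.403 0.000
      vertex 7.306 9.959 0.000
      vertex 10.374 5.759 0.000
    endloop
  endfacet
  facet normal 0.0000 0.0000 -1.0000
    outer loop
      vertex 0.030 4.645 0.000
      vertex 2.134 9.403 0.000
      vertex 10.374 5.759 0.000
    endloop
  endfacet
  facet normal 0.0000 0.0000 -1.0000
    outer loop
      vertex 3.098 0.445 0.000
      vertex 0.030 4.645 0.000
      vertex 10.374 5.759 0.000
    endloop
  endfacet
  facet normal 0.0000 0.0000 -1.0000
    outer loop
      vertex 8.270 1.001 0.000
      vertex 3.098 0.445 0.000
      vertex 10.374 5.759 0.000
    endloop
  endfacet
  facet normal 0.7811 0.5706 0.2537
    outer loop
      vertex 10.374 5.759 0.000
      vertex 7.306 9.959 0.000
      vertex 5.202 5.202 17.178
    endloop
  endfacet
  facet normal -0.1034 0.9617 0.2537
    outer loop
      vertex 7.306 9.959 0.000
      vertex 2.134 9.403 0.000
      vertex 5.202 5.202 17.178
    endloop
  endfacet
  facet normal -0.8847 0.3912 0.2537
    outer loop
      vertex 2.134 9.403 0.000
      vertex 0.030 4.645 0.000
      vertex 5.202 5.202 17.178
    endloop
  endfacet
  facet normal -0.7811 -0.5706 0.2537
    outer loop
      vertex 0.030 4.645 0.000
      vertex 3.098 0.445 0.000
      vertex 5.202 5.202 17.178
    endloop
  endfacet
  facet normal 0.1034 -0.9617 0.2537
    outer loop
      vertex 3.098 0.445 0.000
      vertex 8.270 1.001 0.000
      vertex 5.202 5.202 17.178
    endloop
  endfacet
  facet normal 0.8847 -0.3912 0.2537
    outer loop
      vertex 8.270 1.001 0.000
      vertex 10.374 5.759 0.000
      vertex 5.202 5.202 17.178
    endloop
  endfacet
endsolid part

The G0 Z moves step by Δz≈3.436 mm. The G1 loops shrink linearly with z, so the solid tapers from its base footprint up to z≈17.2. Closing with a flat bottom cap and the tapered top and triangulating gives 10 facets — a regular 6-sided pyramid, base circumscribed radius ≈ 5.2 mm, apex at z ≈ 17.2 mm.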